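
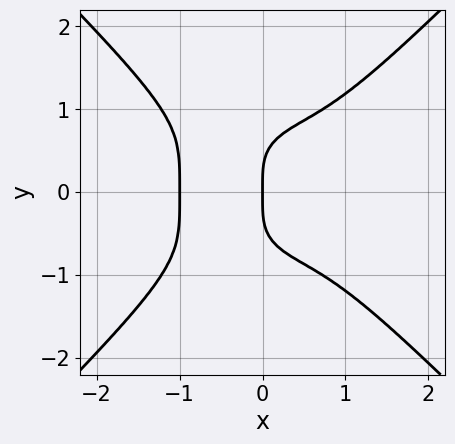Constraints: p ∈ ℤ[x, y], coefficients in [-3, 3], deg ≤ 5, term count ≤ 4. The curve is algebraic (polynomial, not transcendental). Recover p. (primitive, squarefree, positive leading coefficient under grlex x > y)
x^4 - y^4 + x

1. Degree: the shape is more complex than any degree-3 curve, so deg p = 4.
2. Symmetries: the y ↦ −y reflection is a symmetry, so y appears only in even powers.
3. Observable constraints: it crosses the y-axis at the gridline y = 0; among the integer gridlines, it crosses the x-axis at x ∈ {-1, 0}.
4. Fitting integer coefficients to these (and the overall shape) gives p.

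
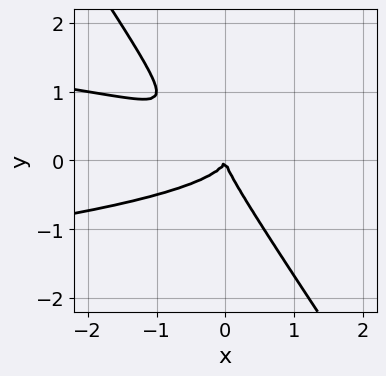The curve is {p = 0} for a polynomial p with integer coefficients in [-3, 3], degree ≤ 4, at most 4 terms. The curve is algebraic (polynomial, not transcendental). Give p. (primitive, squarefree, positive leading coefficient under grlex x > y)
3*x*y^2 + 2*y^3 + x^2

First, the degree is 3 — the shape is more complex than any degree-2 curve.
Then, checking where it meets the axes: it meets the x-axis at x = 0 (among the integer gridlines); it meets the y-axis at y = 0 (among the integer gridlines).
Finally, matching integer coefficients to the picture gives p.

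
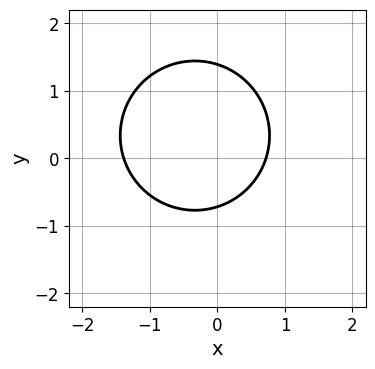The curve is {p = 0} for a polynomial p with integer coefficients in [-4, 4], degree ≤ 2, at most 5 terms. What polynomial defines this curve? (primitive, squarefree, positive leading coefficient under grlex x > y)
3*x^2 + 3*y^2 + 2*x - 2*y - 3

1. deg p = 2. A generic line meets the curve in up to 2 points.
2. Solving for integer coefficients yields p as stated.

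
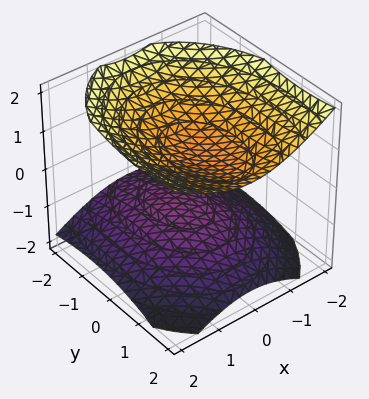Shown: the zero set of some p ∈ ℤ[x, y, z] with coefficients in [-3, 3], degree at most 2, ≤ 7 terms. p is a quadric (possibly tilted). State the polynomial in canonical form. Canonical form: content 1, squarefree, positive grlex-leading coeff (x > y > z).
The picture has 2 separate pieces. Treating them together as one polynomial.
Degree: the shape is more complex than any degree-1 surface, so deg p = 2.
Checking where it meets the axes: no x-intercept at any integer in the box; it misses every integer gridline on the y-axis.
Fitting integer coefficients to these (and the overall shape) gives p.

2*x^2 + y^2 - y*z - 3*z^2 + 2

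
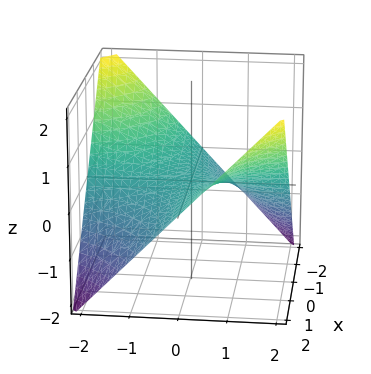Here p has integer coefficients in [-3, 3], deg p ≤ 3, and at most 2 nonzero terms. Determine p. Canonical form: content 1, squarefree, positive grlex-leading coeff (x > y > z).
x*y - 2*z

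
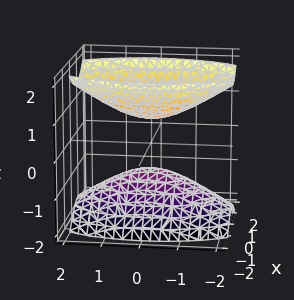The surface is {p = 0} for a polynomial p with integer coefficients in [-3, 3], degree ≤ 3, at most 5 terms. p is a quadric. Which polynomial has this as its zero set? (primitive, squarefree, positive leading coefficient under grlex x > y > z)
3*x^2 + y^2 - 2*z^2 + 1

(a) The picture has 2 separate pieces. Treating them together as one polynomial.
(b) deg p = 2. Two sheets facing apart; a quadric.
(c) Symmetries: the y ↦ −y reflection is a symmetry, so y appears only in even powers; mirror symmetry z ↦ −z ⇒ only even powers of z; mirror symmetry x ↦ −x ⇒ only even powers of x.
(d) Observable constraints: it misses every integer gridline on the x-axis; the surface avoids every integer y-axis point in the box.
(e) Matching integer coefficients to the picture gives p.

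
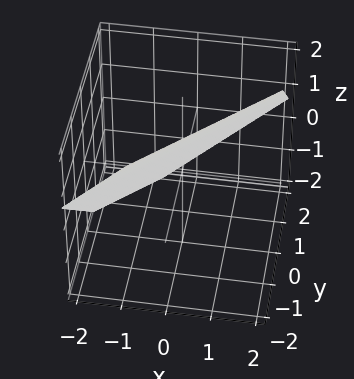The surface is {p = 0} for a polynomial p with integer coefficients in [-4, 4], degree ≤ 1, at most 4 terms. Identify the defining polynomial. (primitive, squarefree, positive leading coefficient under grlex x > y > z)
3*x - 3*y - 3*z + 2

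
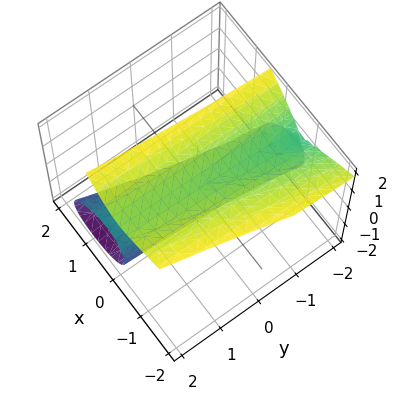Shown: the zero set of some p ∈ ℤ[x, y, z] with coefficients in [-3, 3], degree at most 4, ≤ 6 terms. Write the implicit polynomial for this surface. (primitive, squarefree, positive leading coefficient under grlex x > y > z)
First, there are 2 components. They look like related sheets of one shape, so recover p as a whole.
Then, degree: a generic line meets the surface in up to 3 points, so deg p = 3.
Then, from the axis intercepts and sections: it meets the z-axis at z = 0 (among the integer gridlines); one x-axis crossing is at x = 0; the visible y-axis segment lies entirely on the surface.
Finally, putting this together gives p.

z^3 - 3*x^2 + x*y - 2*x*z - 2*z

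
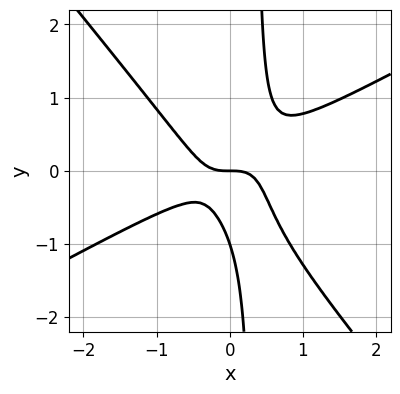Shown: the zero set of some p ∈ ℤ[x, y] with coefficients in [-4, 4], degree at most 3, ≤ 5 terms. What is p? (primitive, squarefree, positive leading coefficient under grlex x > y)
2*x^3 - 2*x^2*y - 3*x*y^2 + y^2 + y

1. The degree is 3 — the shape is more complex than any degree-2 curve.
2. Reading off the gridlines: among the integer gridlines, it crosses the y-axis at y ∈ {-1, 0}; it crosses the x-axis at the gridline x = 0.
3. Solving for integer coefficients yields p as stated.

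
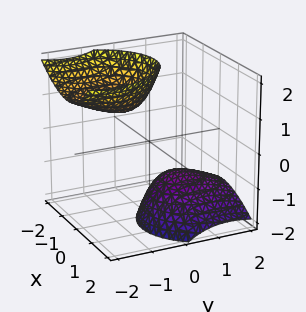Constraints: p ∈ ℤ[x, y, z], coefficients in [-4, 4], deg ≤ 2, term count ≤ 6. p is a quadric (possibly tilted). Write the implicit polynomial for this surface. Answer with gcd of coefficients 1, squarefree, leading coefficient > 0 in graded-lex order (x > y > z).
1. The picture has 2 separate pieces. Treating them together as one polynomial.
2. deg p = 2. A generic line meets the surface in up to 2 points.
3. Observable constraints: the surface avoids every integer x-axis point in the box; the surface avoids every integer y-axis point in the box.
4. Matching integer coefficients to the picture gives p.

3*x^2 + 2*x*z + 2*y^2 + 3*y*z - z^2 + 2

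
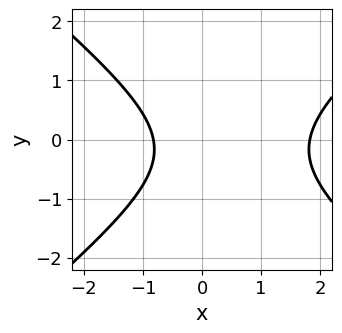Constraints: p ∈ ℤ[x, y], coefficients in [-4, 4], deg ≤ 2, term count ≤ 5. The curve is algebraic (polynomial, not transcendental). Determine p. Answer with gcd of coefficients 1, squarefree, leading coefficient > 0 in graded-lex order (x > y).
First, degree: a generic line meets the curve in up to 2 points, so deg p = 2.
Next, reading off the gridlines: the curve avoids every integer y-axis point in the box.
Finally, together with the visible shape, these determine p as stated.

2*x^2 - 3*y^2 - 2*x - y - 3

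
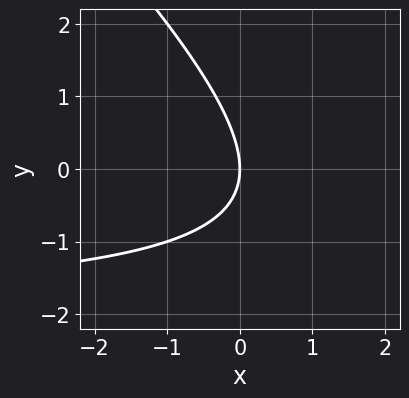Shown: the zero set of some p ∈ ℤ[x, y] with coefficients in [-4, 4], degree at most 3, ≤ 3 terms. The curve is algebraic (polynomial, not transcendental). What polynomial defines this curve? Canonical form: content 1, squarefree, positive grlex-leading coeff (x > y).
First, deg p = 2.
Then, from the visible intercepts: one y-axis crossing is at y = 0; it crosses the x-axis at the gridline x = 0.
Finally, putting this together gives p.

x*y + y^2 + 2*x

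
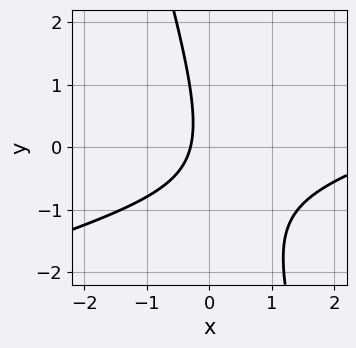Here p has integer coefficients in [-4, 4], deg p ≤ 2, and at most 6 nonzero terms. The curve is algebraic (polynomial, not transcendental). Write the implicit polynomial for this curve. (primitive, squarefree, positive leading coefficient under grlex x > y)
The degree is 2 — no degree-1 curve has this shape.
Checking where it meets the axes: it misses every integer gridline on the y-axis.
Matching integer coefficients to the picture gives p.

x^2 - 3*x*y - y^2 - 3*x - 1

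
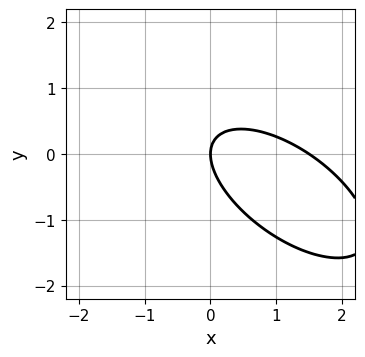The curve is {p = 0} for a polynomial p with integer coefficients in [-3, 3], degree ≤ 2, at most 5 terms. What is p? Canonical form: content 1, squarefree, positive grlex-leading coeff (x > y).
2*x^2 + 3*x*y + 3*y^2 - 3*x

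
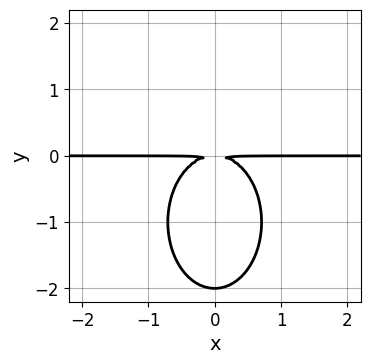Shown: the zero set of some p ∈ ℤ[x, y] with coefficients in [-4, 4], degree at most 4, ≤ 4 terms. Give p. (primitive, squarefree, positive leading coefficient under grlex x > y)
2*x^2*y + y^3 + 2*y^2

(a) Degree: no degree-2 curve has this shape, so deg p = 3.
(b) Symmetries: it's symmetric under x → −x, forcing even powers of x.
(c) Against the integer gridlines: it meets the y-axis at y = -2 (among the integer gridlines); every point of the x-axis in the box is on the curve.
(d) Putting this together gives p.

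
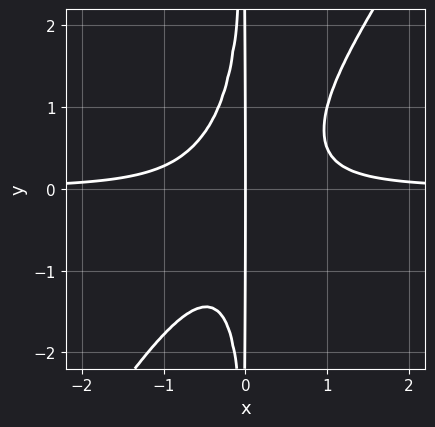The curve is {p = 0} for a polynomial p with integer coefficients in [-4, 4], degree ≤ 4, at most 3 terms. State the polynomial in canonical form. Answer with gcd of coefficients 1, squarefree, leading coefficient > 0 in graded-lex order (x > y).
(a) deg p = 4. The shape is more complex than any degree-3 curve.
(b) Observable constraints: every point of the y-axis in the box is on the curve; it meets the x-axis at x = 0 (among the integer gridlines).
(c) Together with the visible shape, these determine p as stated.

3*x^3*y - 2*x^2*y^2 - x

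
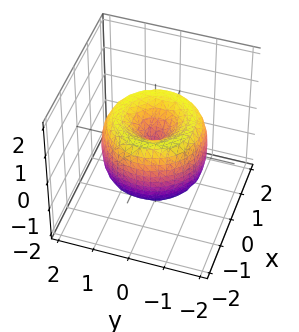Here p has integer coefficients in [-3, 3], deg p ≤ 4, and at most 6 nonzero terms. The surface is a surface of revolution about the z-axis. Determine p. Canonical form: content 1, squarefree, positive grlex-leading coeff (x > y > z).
1. deg p = 4. A generic line meets the surface in up to 4 points.
2. By symmetry, the surface is invariant under rotation about z: p = q(x² + y², z).
3. Reading off the gridlines: one y-axis crossing is at y = 0; it crosses the z-axis at the gridline z = 0.
4. The integer polynomial consistent with all of this is the stated p.

x^4 + 2*x^2*y^2 + y^4 - 2*x^2 - 2*y^2 + z^2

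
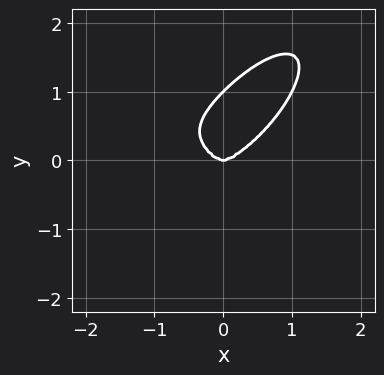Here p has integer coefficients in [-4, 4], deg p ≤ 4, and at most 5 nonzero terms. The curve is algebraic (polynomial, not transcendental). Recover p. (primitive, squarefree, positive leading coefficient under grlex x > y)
x^4 + x^2*y^2 - 2*x*y^3 + 2*y^4 - 2*y^3

deg p = 4. No degree-3 curve has this shape.
Reading off the gridlines: one x-axis crossing is at x = 0; among the integer gridlines, it crosses the y-axis at y ∈ {0, 1}.
Together with the visible shape, these determine p as stated.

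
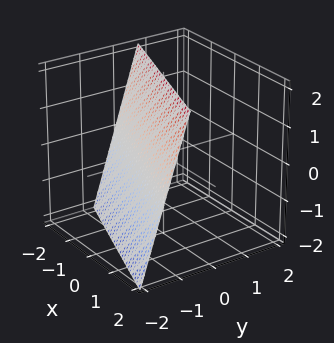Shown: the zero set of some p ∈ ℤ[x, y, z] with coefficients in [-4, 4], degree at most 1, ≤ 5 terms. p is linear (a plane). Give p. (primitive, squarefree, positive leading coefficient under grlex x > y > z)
x + 3*y - z + 2

Degree: the surface is flat (a plane), so deg p = 1.
Reading off the gridlines: one x-axis crossing is at x = -2; one z-axis crossing is at z = 2.
Matching integer coefficients to the picture gives p.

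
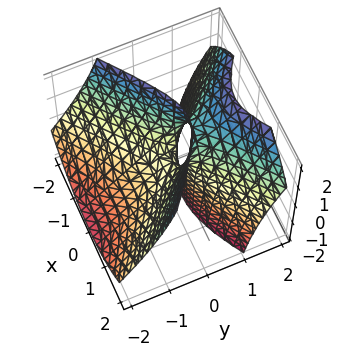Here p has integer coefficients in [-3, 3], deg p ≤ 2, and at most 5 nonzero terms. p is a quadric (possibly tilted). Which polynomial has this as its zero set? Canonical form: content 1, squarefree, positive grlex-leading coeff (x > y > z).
2*x^2 - 3*y^2 + 3*y*z - z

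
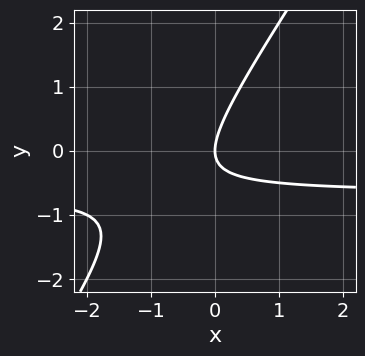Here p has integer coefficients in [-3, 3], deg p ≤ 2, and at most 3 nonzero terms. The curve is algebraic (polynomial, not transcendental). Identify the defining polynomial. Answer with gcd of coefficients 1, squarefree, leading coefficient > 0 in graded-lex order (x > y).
1. Degree: the shape is more complex than any degree-1 curve, so deg p = 2.
2. Observable constraints: one y-axis crossing is at y = 0; one x-axis crossing is at x = 0.
3. Fitting integer coefficients to these (and the overall shape) gives p.

3*x*y - 2*y^2 + 2*x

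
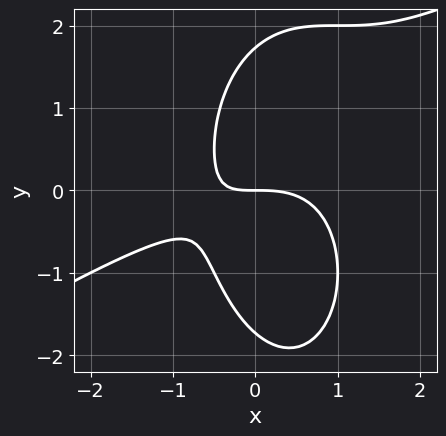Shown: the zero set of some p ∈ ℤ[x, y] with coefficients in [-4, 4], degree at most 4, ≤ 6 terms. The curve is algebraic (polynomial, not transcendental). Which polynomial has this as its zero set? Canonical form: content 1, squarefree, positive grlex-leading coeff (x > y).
2*x^3 - 3*x^2*y - y^3 + 3*x*y + 3*y

deg p = 3. No degree-2 curve has this shape.
From the visible intercepts: it crosses the y-axis at the gridline y = 0; it meets the x-axis at x = 0 (among the integer gridlines).
Solving for integer coefficients yields p as stated.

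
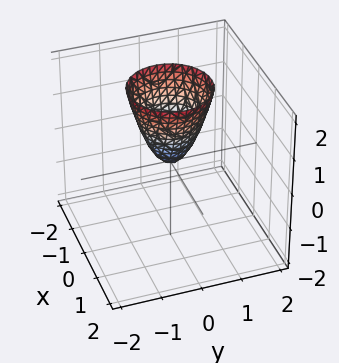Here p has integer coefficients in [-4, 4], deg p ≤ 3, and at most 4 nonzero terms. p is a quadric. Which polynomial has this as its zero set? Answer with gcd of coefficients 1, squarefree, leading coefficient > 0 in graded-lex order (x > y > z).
(a) The degree is 2 — a paraboloid; a quadric.
(b) By symmetry, the surface is invariant under rotation about z: p = q(x² + y², z).
(c) From the visible intercepts: it meets the z-axis at z = 0 (among the integer gridlines); one x-axis crossing is at x = 0.
(d) Solving for integer coefficients yields p as stated.

2*x^2 + 2*y^2 - z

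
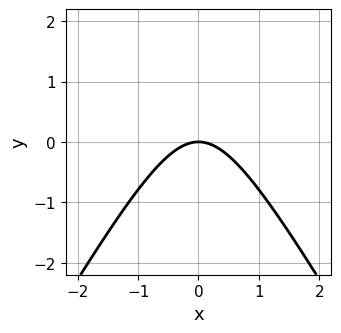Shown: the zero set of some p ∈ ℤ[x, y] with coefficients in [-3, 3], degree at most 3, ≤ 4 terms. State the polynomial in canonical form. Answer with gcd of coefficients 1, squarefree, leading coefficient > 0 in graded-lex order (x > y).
3*x^2 - y^2 + 3*y

1. Degree: no degree-1 curve has this shape, so deg p = 2.
2. Symmetries: mirror symmetry x ↦ −x ⇒ only even powers of x.
3. From the axis intercepts and sections: one x-axis crossing is at x = 0; it crosses the y-axis at the gridline y = 0.
4. Solving for integer coefficients yields p as stated.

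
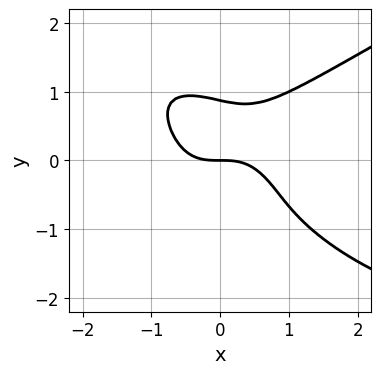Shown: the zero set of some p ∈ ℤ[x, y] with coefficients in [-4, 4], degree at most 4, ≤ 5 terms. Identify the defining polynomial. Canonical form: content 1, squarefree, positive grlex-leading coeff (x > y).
1. deg p = 4. The shape is more complex than any degree-3 curve.
2. Observable constraints: one y-axis crossing is at y = 0; one x-axis crossing is at x = 0.
3. Putting this together gives p.

x^3*y - 2*x*y^3 - 3*y^4 + 2*x^3 + 2*y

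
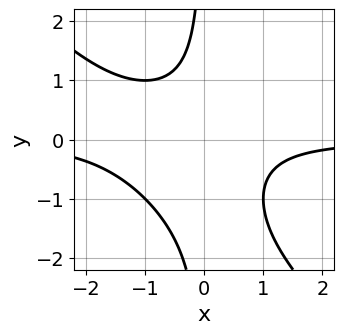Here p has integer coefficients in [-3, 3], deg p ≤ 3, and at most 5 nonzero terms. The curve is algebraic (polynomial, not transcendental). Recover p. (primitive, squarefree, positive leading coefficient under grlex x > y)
x^2*y + x*y^2 + x*y + 1

(a) deg p = 3. A generic line meets the curve in up to 3 points.
(b) Reading off the gridlines: it misses every integer gridline on the y-axis; it misses every integer gridline on the x-axis.
(c) The integer polynomial consistent with all of this is the stated p.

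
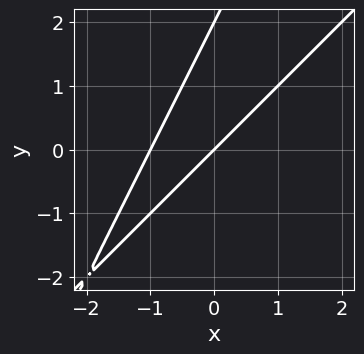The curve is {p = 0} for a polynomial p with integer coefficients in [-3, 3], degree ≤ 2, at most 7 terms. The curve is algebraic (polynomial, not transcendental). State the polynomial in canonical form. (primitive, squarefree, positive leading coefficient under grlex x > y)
First, degree: the shape is more complex than any degree-1 curve, so deg p = 2.
Then, reading off the gridlines: among the integer gridlines, it crosses the x-axis at x ∈ {-1, 0}; among the integer gridlines, it crosses the y-axis at y ∈ {0, 2}.
Finally, solving for integer coefficients yields p as stated.

2*x^2 - 3*x*y + y^2 + 2*x - 2*y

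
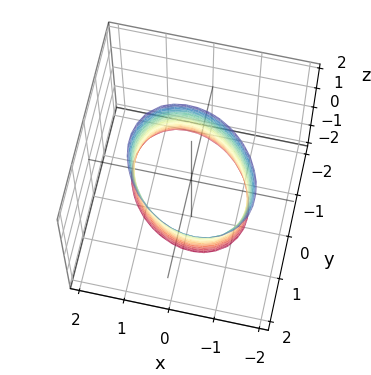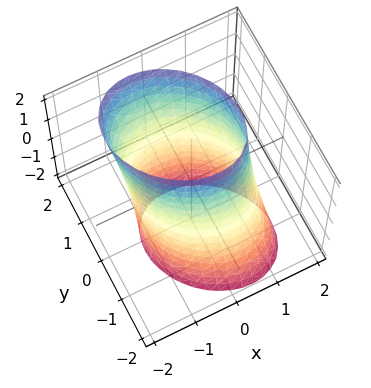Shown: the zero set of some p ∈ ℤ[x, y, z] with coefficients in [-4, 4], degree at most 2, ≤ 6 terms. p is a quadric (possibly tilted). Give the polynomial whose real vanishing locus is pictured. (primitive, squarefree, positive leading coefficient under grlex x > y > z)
First, deg p = 2. The shape is more complex than any degree-1 surface.
Then, reading off the gridlines: the surface avoids every integer z-axis point in the box.
Finally, assembling these constraints gives the stated polynomial.

2*x^2 + x*y + 2*y^2 - y*z - 3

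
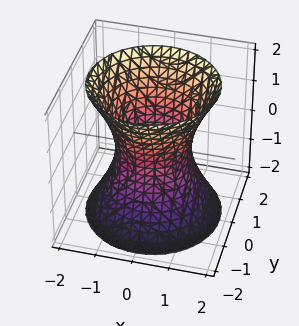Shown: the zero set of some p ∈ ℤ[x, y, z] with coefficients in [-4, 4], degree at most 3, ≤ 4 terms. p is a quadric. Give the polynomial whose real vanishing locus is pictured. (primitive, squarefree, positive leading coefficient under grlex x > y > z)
2*x^2 + 2*y^2 - z^2 - 2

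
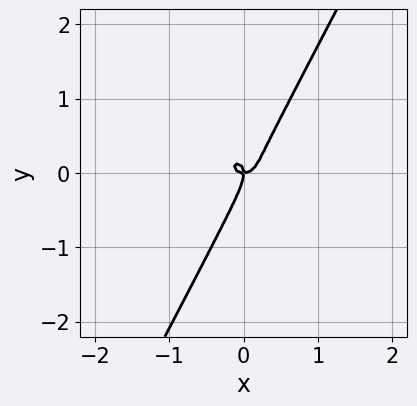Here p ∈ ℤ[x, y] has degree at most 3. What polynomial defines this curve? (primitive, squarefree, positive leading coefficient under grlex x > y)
The degree is 3 — a generic line meets the curve in up to 3 points.
Reading off the gridlines: it crosses the y-axis at the gridline y = 0; it meets the x-axis at x = 0 (among the integer gridlines).
Assembling these constraints gives the stated polynomial.

3*x^3 + 3*x*y^2 - 2*y^3 - x*y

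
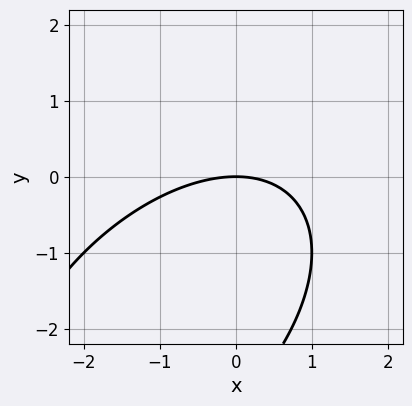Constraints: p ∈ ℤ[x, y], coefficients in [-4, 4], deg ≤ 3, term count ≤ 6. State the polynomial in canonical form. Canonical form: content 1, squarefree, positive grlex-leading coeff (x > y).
x^2 - x*y + y^2 + 3*y

deg p = 2. No degree-1 curve has this shape.
Against the integer gridlines: one y-axis crossing is at y = 0; it crosses the x-axis at the gridline x = 0.
The integer polynomial consistent with all of this is the stated p.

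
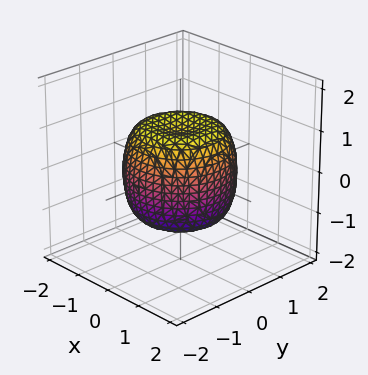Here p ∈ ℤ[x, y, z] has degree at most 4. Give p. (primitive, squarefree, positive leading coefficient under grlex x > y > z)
x^4 + 2*x^2*y^2 + y^4 - x^2 - y^2 + z^2 - 1

The degree is 4 — the shape is more complex than any degree-3 surface.
Symmetry: the z-axis is an axis of rotation, so x and y enter only as x² + y².
Reading off the gridlines: the z-axis gridline crossings are at z ∈ {-1, 1}; a circular section at z = 0 has radius between 1 and 2.
These observations pin down the coefficients.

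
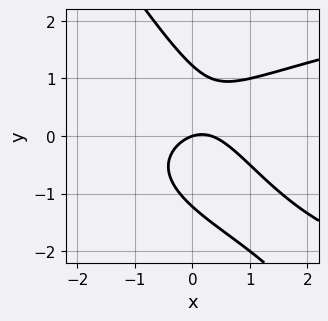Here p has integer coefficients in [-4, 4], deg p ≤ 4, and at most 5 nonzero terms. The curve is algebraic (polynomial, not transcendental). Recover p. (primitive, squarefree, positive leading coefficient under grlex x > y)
3*x*y^2 + 2*y^3 - 3*x^2 + x - 3*y

The degree is 3 — the shape is more complex than any degree-2 curve.
Reading off the gridlines: it meets the x-axis at x = 0 (among the integer gridlines); it meets the y-axis at y = 0 (among the integer gridlines).
Solving for integer coefficients yields p as stated.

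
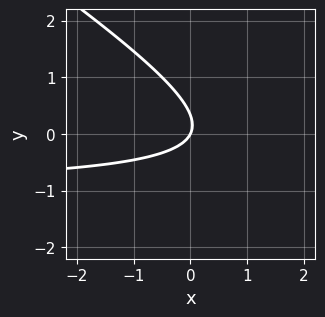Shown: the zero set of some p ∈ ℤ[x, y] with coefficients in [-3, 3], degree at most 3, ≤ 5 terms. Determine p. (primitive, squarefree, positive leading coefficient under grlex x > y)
2*x*y + 3*y^2 + 2*x - y

1. Degree: a generic line meets the curve in up to 2 points, so deg p = 2.
2. Checking where it meets the axes: it crosses the y-axis at the gridline y = 0; it crosses the x-axis at the gridline x = 0.
3. These observations pin down the coefficients.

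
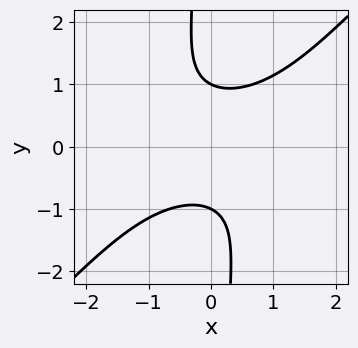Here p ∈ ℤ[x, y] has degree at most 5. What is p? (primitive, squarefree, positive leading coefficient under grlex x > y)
(a) The degree is 4 — a generic line meets the curve in up to 4 points.
(b) Observable constraints: the curve avoids every integer x-axis point in the box; the y-axis gridline crossings are at y ∈ {-1, 1}.
(c) Assembling these constraints gives the stated polynomial.

2*x^2*y^2 - 2*x*y^3 + x^2 - 2*y^2 + 2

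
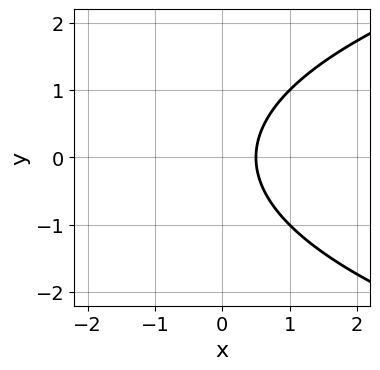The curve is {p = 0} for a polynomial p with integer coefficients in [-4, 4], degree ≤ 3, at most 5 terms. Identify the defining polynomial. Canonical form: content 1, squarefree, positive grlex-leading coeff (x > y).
y^2 - 2*x + 1

1. deg p = 2.
2. Symmetries: it's symmetric under y → −y, forcing even powers of y.
3. Reading off the gridlines: the curve avoids every integer y-axis point in the box.
4. Putting this together gives p.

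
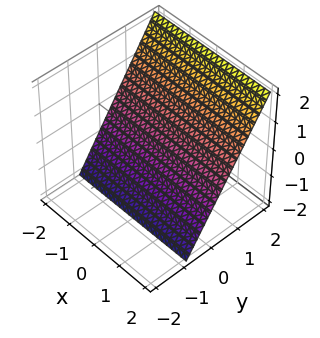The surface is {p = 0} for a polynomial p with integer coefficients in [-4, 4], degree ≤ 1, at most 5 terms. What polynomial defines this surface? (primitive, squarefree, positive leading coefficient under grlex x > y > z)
3*y - 2*z - 2

(a) The degree is 1 — the surface is flat (a plane).
(b) Checking where it meets the axes: it crosses the z-axis at the gridline z = -1; the surface avoids every integer x-axis point in the box.
(c) Together with the visible shape, these determine p as stated.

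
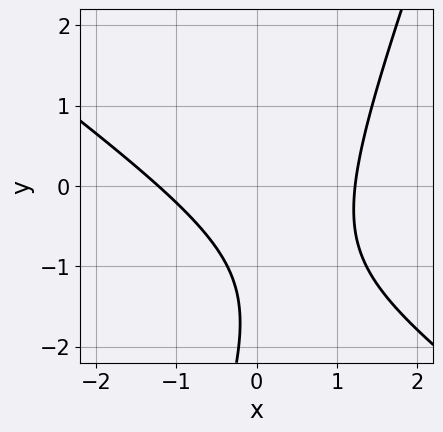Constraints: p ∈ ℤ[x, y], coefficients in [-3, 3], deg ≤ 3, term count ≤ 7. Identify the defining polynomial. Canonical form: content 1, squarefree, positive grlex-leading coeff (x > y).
2*x^2 + 2*x*y - y^2 - 3*y - 3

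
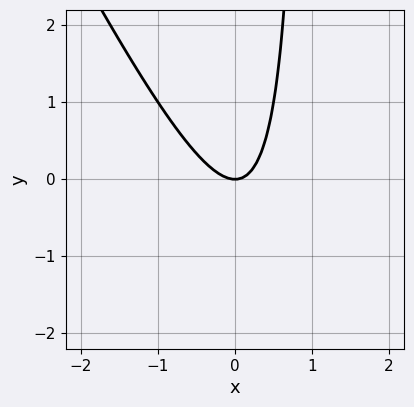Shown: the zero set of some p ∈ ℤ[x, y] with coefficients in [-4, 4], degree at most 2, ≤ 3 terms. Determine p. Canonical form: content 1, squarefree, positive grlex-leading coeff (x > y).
(a) deg p = 2.
(b) Against the integer gridlines: it crosses the x-axis at the gridline x = 0; one y-axis crossing is at y = 0.
(c) Putting this together gives p.

2*x^2 + x*y - y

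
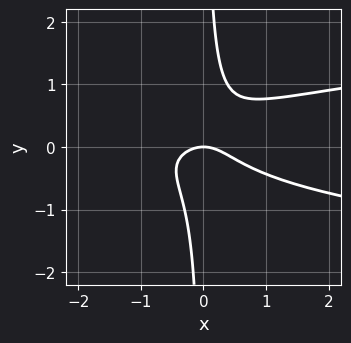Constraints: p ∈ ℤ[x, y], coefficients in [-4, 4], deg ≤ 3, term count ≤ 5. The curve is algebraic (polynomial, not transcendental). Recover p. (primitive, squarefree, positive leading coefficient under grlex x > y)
1. deg p = 3.
2. Observable constraints: one y-axis crossing is at y = 0; it meets the x-axis at x = 0 (among the integer gridlines).
3. Matching integer coefficients to the picture gives p.

3*x*y^2 - x^2 - y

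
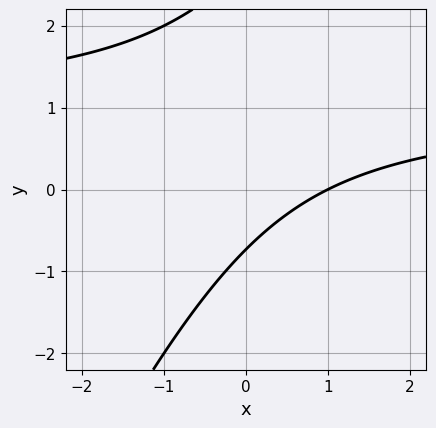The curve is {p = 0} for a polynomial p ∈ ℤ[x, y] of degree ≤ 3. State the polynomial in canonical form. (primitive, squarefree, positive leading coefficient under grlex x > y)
2*x*y - y^2 - 2*x + 2*y + 2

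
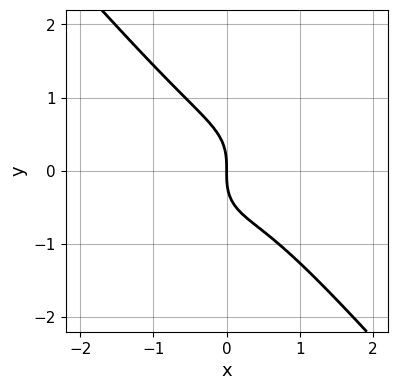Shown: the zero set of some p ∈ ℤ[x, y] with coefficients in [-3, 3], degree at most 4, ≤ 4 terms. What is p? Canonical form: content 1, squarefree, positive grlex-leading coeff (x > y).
3*x^3 + 2*y^3 - x^2 + 2*x

1. deg p = 3.
2. From the visible intercepts: it crosses the y-axis at the gridline y = 0; it crosses the x-axis at the gridline x = 0.
3. Together with the visible shape, these determine p as stated.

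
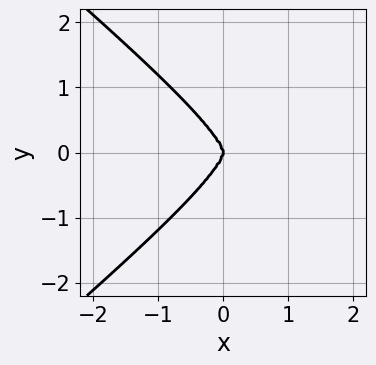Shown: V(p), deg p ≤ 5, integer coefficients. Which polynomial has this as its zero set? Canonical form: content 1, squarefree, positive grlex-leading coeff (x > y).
x^4 - 2*y^4 - 3*x^3

(a) deg p = 4. No degree-3 curve has this shape.
(b) Symmetries: it's symmetric under y → −y, forcing even powers of y.
(c) Against the integer gridlines: it crosses the y-axis at the gridline y = 0; one x-axis crossing is at x = 0.
(d) Assembling these constraints gives the stated polynomial.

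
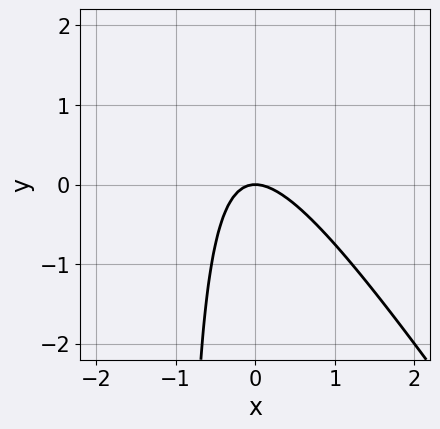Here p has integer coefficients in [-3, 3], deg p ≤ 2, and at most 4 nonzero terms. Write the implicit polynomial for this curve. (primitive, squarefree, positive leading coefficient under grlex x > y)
(a) The degree is 2 — the shape is more complex than any degree-1 curve.
(b) Reading off the gridlines: it crosses the x-axis at the gridline x = 0; it meets the y-axis at y = 0 (among the integer gridlines).
(c) Solving for integer coefficients yields p as stated.

3*x^2 + 2*x*y + 2*y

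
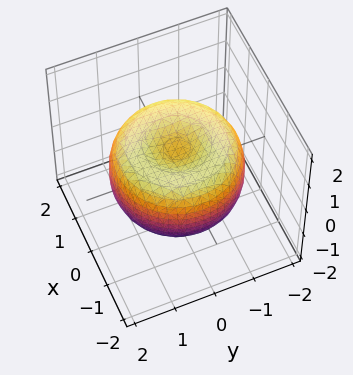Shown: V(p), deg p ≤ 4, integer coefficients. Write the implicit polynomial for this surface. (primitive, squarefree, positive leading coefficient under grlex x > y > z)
x^4 + 2*x^2*y^2 + y^4 - 2*x^2 - 2*y^2 + 2*z^2 - 1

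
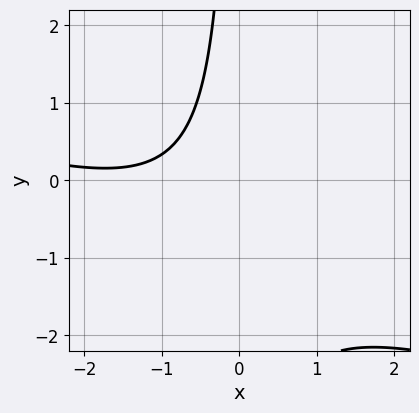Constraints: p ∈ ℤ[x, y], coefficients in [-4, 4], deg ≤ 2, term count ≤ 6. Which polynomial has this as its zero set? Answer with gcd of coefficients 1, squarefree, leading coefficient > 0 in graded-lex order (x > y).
(a) deg p = 2. No degree-1 curve has this shape.
(b) Observable constraints: the curve avoids every integer y-axis point in the box; it misses every integer gridline on the x-axis.
(c) Putting this together gives p.

x^2 + 3*x*y + 3*x + 3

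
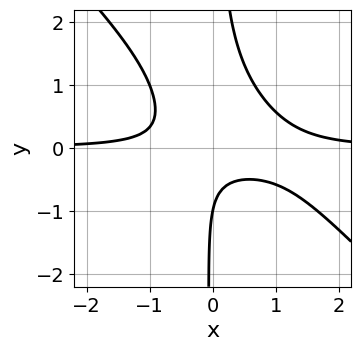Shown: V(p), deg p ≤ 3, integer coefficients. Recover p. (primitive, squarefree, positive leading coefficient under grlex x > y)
(a) deg p = 3.
(b) Against the integer gridlines: the curve avoids every integer x-axis point in the box; it meets the y-axis at y = -1 (among the integer gridlines).
(c) Putting this together gives p.

3*x^2*y + 3*x*y^2 - 2*x*y - y - 1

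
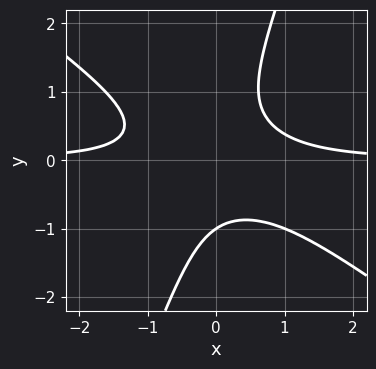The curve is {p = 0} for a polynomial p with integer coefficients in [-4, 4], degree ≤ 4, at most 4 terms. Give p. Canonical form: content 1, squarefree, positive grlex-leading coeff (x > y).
2*x^2*y + 2*x*y^2 - y^3 - 1

1. deg p = 3.
2. Reading off the gridlines: the curve avoids every integer x-axis point in the box; it meets the y-axis at y = -1 (among the integer gridlines).
3. Putting this together gives p.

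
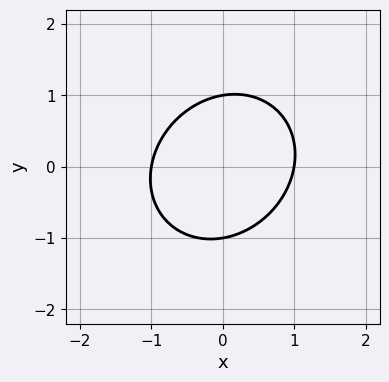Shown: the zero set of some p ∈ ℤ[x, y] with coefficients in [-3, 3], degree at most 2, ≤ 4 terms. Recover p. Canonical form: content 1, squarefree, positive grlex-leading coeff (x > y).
3*x^2 - x*y + 3*y^2 - 3

First, degree: no degree-1 curve has this shape, so deg p = 2.
Next, from the visible intercepts: the y-axis gridline crossings are at y ∈ {-1, 1}; among the integer gridlines, it crosses the x-axis at x ∈ {-1, 1}.
Finally, these observations pin down the coefficients.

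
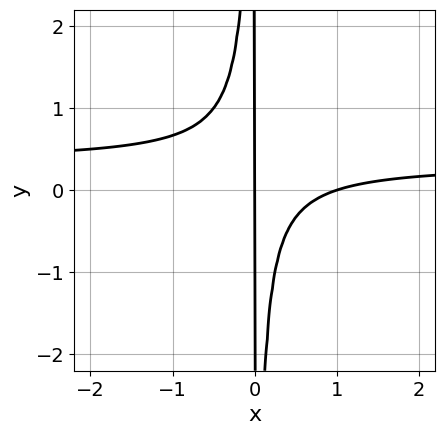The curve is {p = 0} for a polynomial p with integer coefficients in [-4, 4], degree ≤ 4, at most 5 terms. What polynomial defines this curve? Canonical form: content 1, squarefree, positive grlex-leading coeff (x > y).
3*x^2*y - x^2 + x

(a) Degree: a generic line meets the curve in up to 3 points, so deg p = 3.
(b) Against the integer gridlines: among the integer gridlines, it crosses the x-axis at x ∈ {0, 1}; the visible y-axis segment lies entirely on the curve.
(c) Matching integer coefficients to the picture gives p.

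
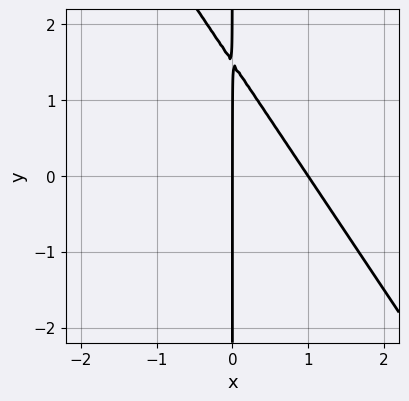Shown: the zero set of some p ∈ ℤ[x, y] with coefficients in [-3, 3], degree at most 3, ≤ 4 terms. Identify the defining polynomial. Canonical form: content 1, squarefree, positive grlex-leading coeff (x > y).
3*x^2 + 2*x*y - 3*x

(a) The degree is 2 — no degree-1 curve has this shape.
(b) Observable constraints: among the integer gridlines, it crosses the x-axis at x ∈ {0, 1}; the visible y-axis segment lies entirely on the curve.
(c) Putting this together gives p.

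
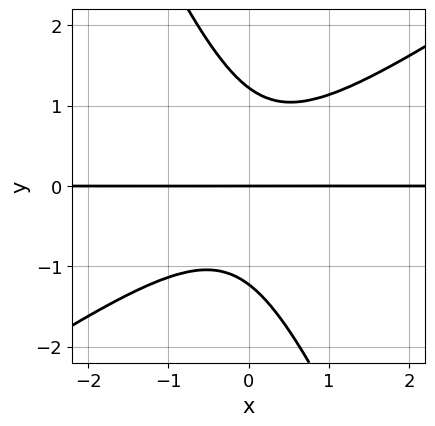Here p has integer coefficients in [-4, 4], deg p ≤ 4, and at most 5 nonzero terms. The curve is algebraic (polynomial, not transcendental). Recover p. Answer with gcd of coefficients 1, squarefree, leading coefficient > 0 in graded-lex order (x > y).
3*x^2*y - 3*x*y^2 - 2*y^3 + 3*y

First, degree: the shape is more complex than any degree-2 curve, so deg p = 3.
Next, against the integer gridlines: one y-axis crossing is at y = 0; the visible x-axis segment lies entirely on the curve.
Finally, fitting integer coefficients to these (and the overall shape) gives p.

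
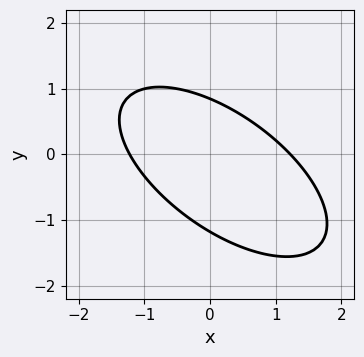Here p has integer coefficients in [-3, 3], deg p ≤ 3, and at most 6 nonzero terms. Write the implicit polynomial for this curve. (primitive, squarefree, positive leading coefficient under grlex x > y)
First, degree: the shape is more complex than any degree-1 curve, so deg p = 2.
Finally, the integer polynomial consistent with all of this is the stated p.

2*x^2 + 3*x*y + 3*y^2 + y - 3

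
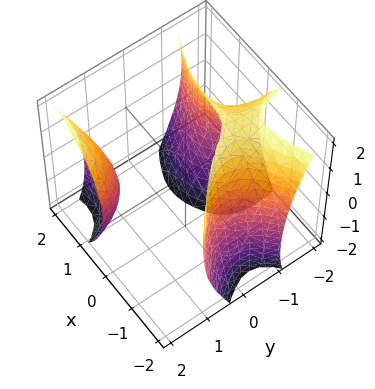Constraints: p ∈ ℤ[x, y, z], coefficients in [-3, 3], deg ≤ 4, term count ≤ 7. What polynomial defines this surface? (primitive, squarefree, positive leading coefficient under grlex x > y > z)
First, there are 2 components. They look like related sheets of one shape, so recover p as a whole.
Next, degree: no degree-2 surface has this shape, so deg p = 3.
Next, from the axis intercepts and sections: it misses every integer gridline on the z-axis; it misses every integer gridline on the y-axis.
Finally, fitting integer coefficients to these (and the overall shape) gives p.

x^3 - 3*x*y^2 + y*z^2 + x*z + 3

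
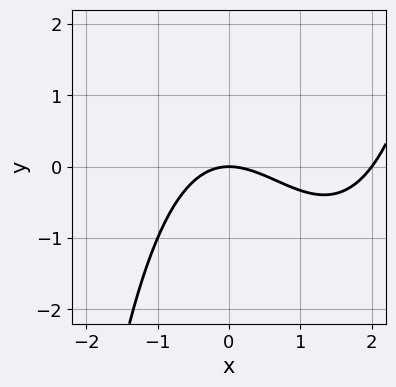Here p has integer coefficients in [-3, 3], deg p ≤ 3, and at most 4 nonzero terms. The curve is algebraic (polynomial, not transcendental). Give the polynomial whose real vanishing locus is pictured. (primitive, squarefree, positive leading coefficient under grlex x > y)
The degree is 3 — a generic line meets the curve in up to 3 points.
Observable constraints: the x-axis gridline crossings are at x ∈ {0, 2}; one y-axis crossing is at y = 0.
Solving for integer coefficients yields p as stated.

x^3 - 2*x^2 - 3*y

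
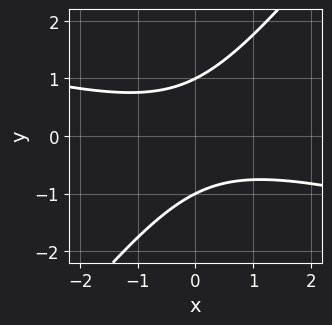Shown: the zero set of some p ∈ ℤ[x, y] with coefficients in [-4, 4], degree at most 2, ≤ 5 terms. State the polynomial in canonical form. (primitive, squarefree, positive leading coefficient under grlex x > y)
1. Degree: a generic line meets the curve in up to 2 points, so deg p = 2.
2. From the axis intercepts and sections: it misses every integer gridline on the x-axis; among the integer gridlines, it crosses the y-axis at y ∈ {-1, 1}.
3. The integer polynomial consistent with all of this is the stated p.

x^2 + 3*x*y - 3*y^2 + 3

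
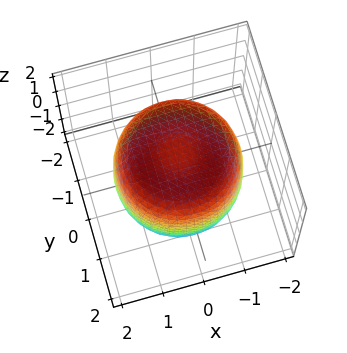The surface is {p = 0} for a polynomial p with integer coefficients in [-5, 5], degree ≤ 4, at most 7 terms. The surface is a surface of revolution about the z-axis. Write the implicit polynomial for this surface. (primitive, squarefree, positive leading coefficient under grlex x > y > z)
Degree: the shape is more complex than any degree-3 surface, so deg p = 4.
Symmetries: rotational symmetry about the z-axis ⇒ p depends on x, y only through x² + y².
From the visible intercepts: a circular section at z = -1 has radius between 1 and 2.
These observations pin down the coefficients.

2*x^4 + 4*x^2*y^2 + 2*y^4 - 3*x^2 - 3*y^2 + 2*z^2 - 3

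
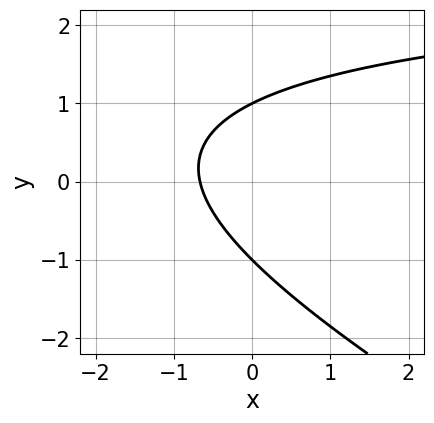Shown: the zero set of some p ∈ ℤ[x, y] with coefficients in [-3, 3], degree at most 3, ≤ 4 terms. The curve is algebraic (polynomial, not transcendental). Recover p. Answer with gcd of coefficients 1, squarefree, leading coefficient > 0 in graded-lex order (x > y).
(a) Degree: no degree-1 curve has this shape, so deg p = 2.
(b) From the visible intercepts: the y-axis gridline crossings are at y ∈ {-1, 1}.
(c) Solving for integer coefficients yields p as stated.

x*y + 2*y^2 - 3*x - 2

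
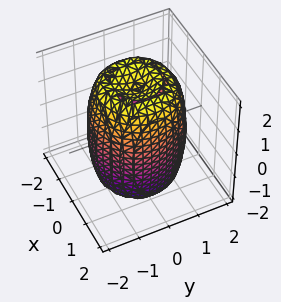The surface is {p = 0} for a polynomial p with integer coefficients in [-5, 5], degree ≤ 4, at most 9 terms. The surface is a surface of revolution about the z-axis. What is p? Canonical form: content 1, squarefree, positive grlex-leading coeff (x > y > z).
First, the degree is 4 — no degree-3 surface has this shape.
Next, symmetries: rotational symmetry about the z-axis ⇒ p depends on x, y only through x² + y².
Then, checking where it meets the axes: a circular section at z = -2 has radius between 0 and 1.
Finally, matching integer coefficients to the picture gives p.

2*x^4 + 4*x^2*y^2 + 2*y^4 - 3*x^2 - 3*y^2 + z^2 - 3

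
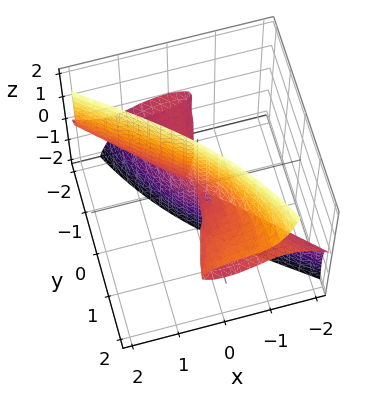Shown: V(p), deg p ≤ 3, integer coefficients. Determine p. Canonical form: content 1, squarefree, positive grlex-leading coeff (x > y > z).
x^3 + x^2*y + 3*x*z^2 - y^2*z + 3*y*z^2

Degree: no degree-2 surface has this shape, so deg p = 3.
From the visible intercepts: the visible z-axis segment lies entirely on the surface; one x-axis crossing is at x = 0; the visible y-axis segment lies entirely on the surface.
Fitting integer coefficients to these (and the overall shape) gives p.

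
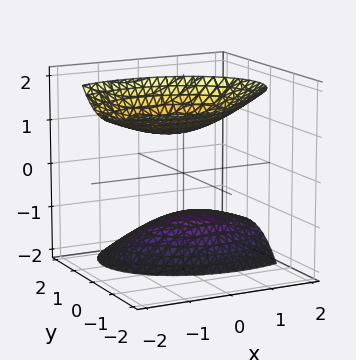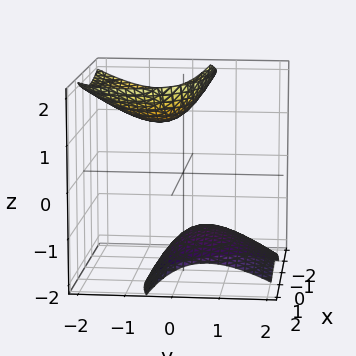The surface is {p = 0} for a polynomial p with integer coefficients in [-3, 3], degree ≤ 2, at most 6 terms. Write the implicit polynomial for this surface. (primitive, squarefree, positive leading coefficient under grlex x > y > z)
First, there are 2 components. They look like related sheets of one shape, so recover p as a whole.
Next, degree: no degree-1 surface has this shape, so deg p = 2.
Then, reading off the gridlines: the surface avoids every integer y-axis point in the box; the surface avoids every integer x-axis point in the box.
Finally, fitting integer coefficients to these (and the overall shape) gives p.

x^2 + x*z + 2*y^2 + 2*y*z - z^2 + 2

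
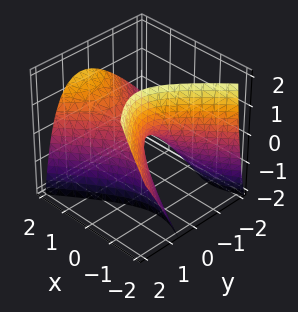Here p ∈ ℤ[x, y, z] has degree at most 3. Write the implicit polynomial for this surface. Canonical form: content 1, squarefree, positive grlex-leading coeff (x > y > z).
deg p = 2.
From the visible intercepts: it meets the x-axis at x = 0 (among the integer gridlines); one y-axis crossing is at y = 0.
Together with the visible shape, these determine p as stated.

2*x^2 - 2*x*z - 3*y^2 + 2*y*z - 2*z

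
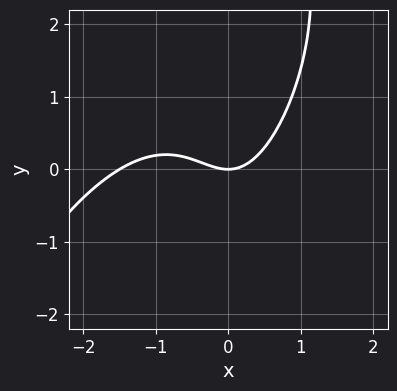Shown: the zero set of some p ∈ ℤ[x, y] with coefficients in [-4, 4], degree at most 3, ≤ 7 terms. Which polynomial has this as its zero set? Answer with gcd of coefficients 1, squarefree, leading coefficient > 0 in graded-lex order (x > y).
2*x^3 - 2*x^2*y + x*y^2 + 3*x^2 - 3*y

Degree: no degree-2 curve has this shape, so deg p = 3.
From the visible intercepts: it crosses the x-axis at the gridline x = 0; it meets the y-axis at y = 0 (among the integer gridlines).
Matching integer coefficients to the picture gives p.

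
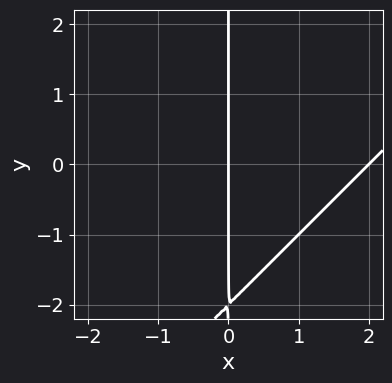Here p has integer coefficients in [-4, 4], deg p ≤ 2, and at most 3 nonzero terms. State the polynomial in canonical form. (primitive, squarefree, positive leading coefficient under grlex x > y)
First, the degree is 2 — the shape is more complex than any degree-1 curve.
Then, checking where it meets the axes: every point of the y-axis in the box is on the curve; the x-axis gridline crossings are at x ∈ {0, 2}.
Finally, these observations pin down the coefficients.

x^2 - x*y - 2*x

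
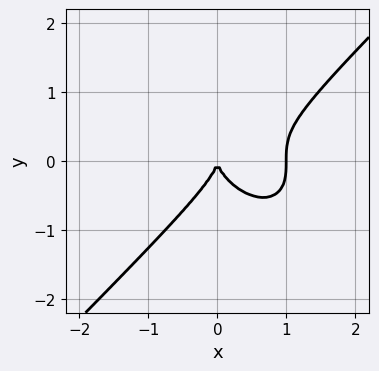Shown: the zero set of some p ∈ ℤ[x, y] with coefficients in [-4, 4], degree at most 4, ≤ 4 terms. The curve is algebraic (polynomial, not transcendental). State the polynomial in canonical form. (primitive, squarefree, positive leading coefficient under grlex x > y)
1. The degree is 3 — a generic line meets the curve in up to 3 points.
2. From the axis intercepts and sections: among the integer gridlines, it crosses the x-axis at x ∈ {0, 1}; it meets the y-axis at y = 0 (among the integer gridlines).
3. Together with the visible shape, these determine p as stated.

x^3 - y^3 - x^2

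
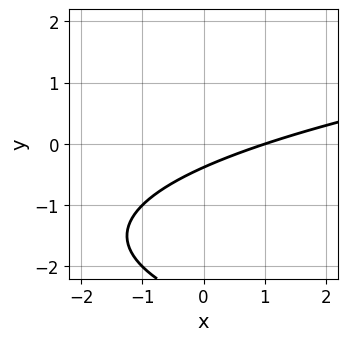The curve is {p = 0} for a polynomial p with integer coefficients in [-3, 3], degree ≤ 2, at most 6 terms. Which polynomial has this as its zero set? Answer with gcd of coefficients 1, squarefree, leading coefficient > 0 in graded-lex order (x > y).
y^2 - x + 3*y + 1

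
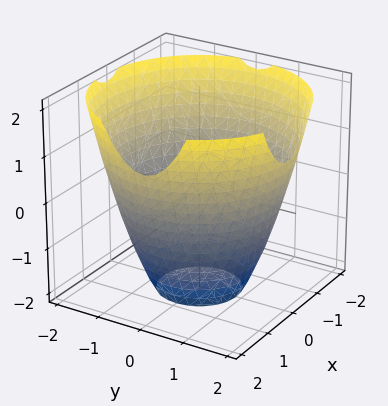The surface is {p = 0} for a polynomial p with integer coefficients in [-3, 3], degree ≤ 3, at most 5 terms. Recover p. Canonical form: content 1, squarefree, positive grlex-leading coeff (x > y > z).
x^2 + y^2 - z - 3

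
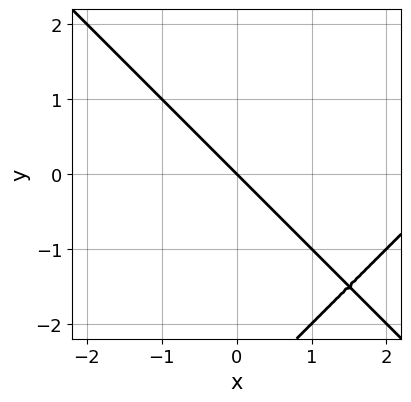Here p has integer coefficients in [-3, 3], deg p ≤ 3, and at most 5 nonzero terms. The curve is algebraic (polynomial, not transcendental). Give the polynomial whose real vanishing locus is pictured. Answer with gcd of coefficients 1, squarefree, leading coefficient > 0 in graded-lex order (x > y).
(a) deg p = 2. A generic line meets the curve in up to 2 points.
(b) Checking where it meets the axes: it crosses the y-axis at the gridline y = 0; one x-axis crossing is at x = 0.
(c) Matching integer coefficients to the picture gives p.

x^2 - y^2 - 3*x - 3*y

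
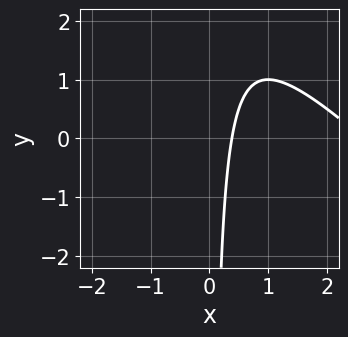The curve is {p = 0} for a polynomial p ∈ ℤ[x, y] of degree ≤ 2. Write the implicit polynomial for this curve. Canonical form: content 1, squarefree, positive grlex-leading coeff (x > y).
x^2 + x*y - 3*x + 1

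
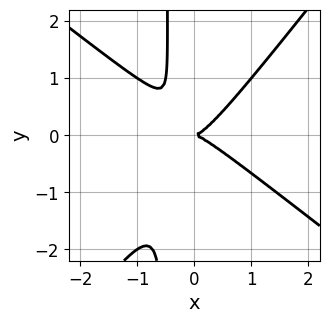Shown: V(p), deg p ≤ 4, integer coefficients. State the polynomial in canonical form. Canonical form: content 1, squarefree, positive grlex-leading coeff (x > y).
2*x^3 + x^2*y - 2*x*y^2 - y^2

(a) Degree: no degree-2 curve has this shape, so deg p = 3.
(b) From the axis intercepts and sections: it meets the x-axis at x = 0 (among the integer gridlines); it crosses the y-axis at the gridline y = 0.
(c) Fitting integer coefficients to these (and the overall shape) gives p.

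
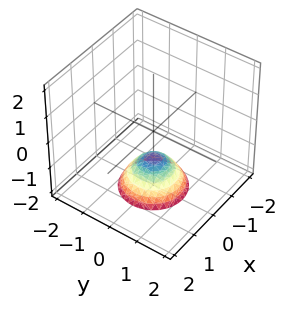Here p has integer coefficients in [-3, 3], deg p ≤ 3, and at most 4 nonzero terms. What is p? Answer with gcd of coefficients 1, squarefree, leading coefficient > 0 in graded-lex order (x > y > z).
x^2 + y^2 + z + 1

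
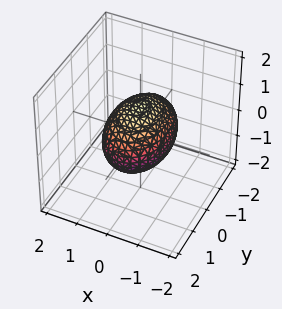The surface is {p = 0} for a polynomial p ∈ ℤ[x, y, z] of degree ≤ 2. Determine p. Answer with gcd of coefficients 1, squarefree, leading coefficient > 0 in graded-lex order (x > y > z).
1. The degree is 2 — a closed, bounded, convex surface; a quadric.
2. Symmetries: the z ↦ −z reflection is a symmetry, so z appears only in even powers; it's symmetric under y → −y, forcing even powers of y; it's symmetric under x → −x, forcing even powers of x.
3. From the axis intercepts and sections: the z-axis gridline crossings are at z ∈ {-1, 1}; among the integer gridlines, it crosses the x-axis at x ∈ {-1, 1}.
4. Assembling these constraints gives the stated polynomial.

2*x^2 + y^2 + 2*z^2 - 2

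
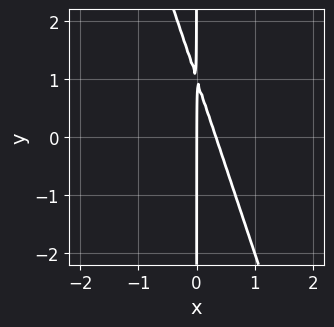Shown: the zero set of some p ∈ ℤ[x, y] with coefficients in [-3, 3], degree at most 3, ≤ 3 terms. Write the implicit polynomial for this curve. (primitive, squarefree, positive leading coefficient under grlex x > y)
3*x^2 + x*y - x

(a) deg p = 2. A generic line meets the curve in up to 2 points.
(b) From the axis intercepts and sections: it crosses the x-axis at the gridline x = 0; the visible y-axis segment lies entirely on the curve.
(c) These observations pin down the coefficients.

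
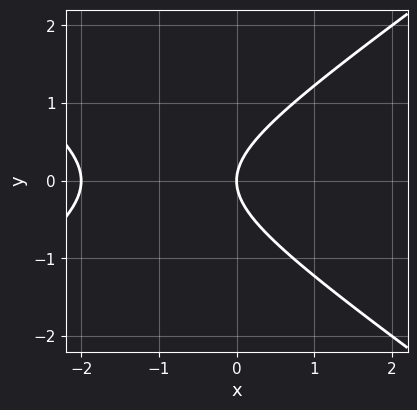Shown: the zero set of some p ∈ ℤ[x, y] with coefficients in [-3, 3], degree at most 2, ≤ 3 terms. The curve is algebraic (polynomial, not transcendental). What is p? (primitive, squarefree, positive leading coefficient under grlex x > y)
x^2 - 2*y^2 + 2*x

First, degree: a generic line meets the curve in up to 2 points, so deg p = 2.
Then, symmetries: it's symmetric under y → −y, forcing even powers of y.
Then, checking where it meets the axes: it meets the y-axis at y = 0 (among the integer gridlines); the x-axis gridline crossings are at x ∈ {-2, 0}.
Finally, fitting integer coefficients to these (and the overall shape) gives p.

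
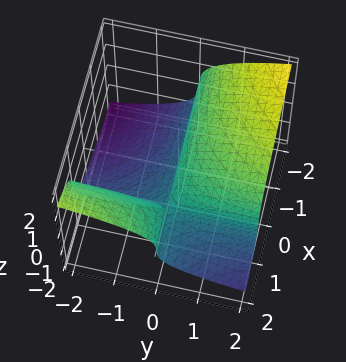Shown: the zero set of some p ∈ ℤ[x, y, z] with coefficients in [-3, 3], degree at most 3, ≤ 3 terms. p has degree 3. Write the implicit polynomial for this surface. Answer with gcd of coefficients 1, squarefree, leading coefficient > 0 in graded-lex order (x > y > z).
z^3 + x*y - y

First, degree: the shape is more complex than any degree-2 surface, so deg p = 3.
Then, checking where it meets the axes: every point of the x-axis in the box is on the surface; it crosses the z-axis at the gridline z = 0; it crosses the y-axis at the gridline y = 0.
Finally, putting this together gives p.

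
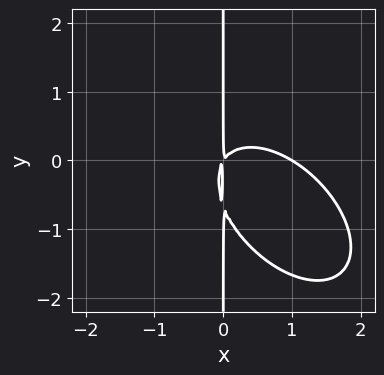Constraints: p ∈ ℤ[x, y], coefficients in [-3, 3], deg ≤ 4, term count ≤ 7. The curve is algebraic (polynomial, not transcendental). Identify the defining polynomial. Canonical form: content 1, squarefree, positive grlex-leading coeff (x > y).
3*x^3 + 3*x^2*y + 3*x*y^2 - 3*x^2 + 2*x*y

deg p = 3. The shape is more complex than any degree-2 curve.
From the visible intercepts: the visible y-axis segment lies entirely on the curve; one x-axis crossing is at x = 1.
These observations pin down the coefficients.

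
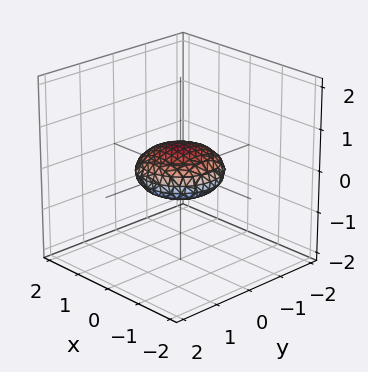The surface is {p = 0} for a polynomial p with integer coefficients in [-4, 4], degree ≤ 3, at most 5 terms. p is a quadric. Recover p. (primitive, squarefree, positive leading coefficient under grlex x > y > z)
x^2 + y^2 + 3*z^2 - 1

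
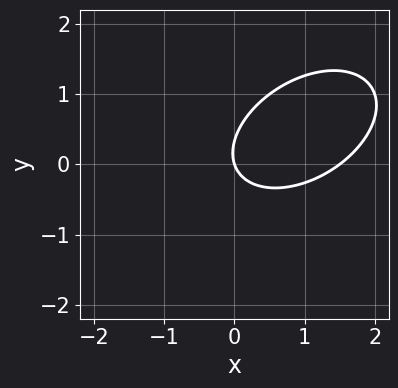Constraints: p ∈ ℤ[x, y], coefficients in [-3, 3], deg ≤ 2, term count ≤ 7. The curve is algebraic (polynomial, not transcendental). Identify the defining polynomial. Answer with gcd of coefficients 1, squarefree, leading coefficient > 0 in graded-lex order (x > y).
deg p = 2. No degree-1 curve has this shape.
From the axis intercepts and sections: it meets the x-axis at x = 0 (among the integer gridlines); it meets the y-axis at y = 0 (among the integer gridlines).
Together with the visible shape, these determine p as stated.

2*x^2 - 2*x*y + 3*y^2 - 3*x - y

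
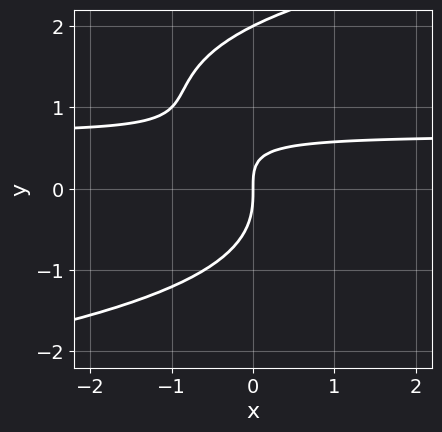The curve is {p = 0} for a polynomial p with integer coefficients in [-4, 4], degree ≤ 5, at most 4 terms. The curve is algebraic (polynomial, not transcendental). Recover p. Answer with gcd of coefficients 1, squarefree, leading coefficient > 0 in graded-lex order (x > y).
y^4 - 2*y^3 - 3*x*y + 2*x

First, deg p = 4. No degree-3 curve has this shape.
Then, from the visible intercepts: one x-axis crossing is at x = 0; among the integer gridlines, it crosses the y-axis at y ∈ {0, 2}.
Finally, putting this together gives p.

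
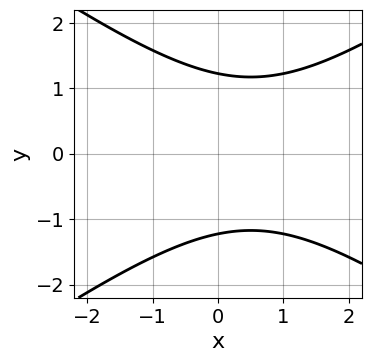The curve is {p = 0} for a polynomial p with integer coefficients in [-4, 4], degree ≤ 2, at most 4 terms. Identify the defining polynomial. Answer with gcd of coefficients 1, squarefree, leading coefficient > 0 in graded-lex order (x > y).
x^2 - 2*y^2 - x + 3

First, degree: the shape is more complex than any degree-1 curve, so deg p = 2.
Next, symmetries: the y ↦ −y reflection is a symmetry, so y appears only in even powers.
Then, reading off the gridlines: no x-intercept at any integer in the box.
Finally, fitting integer coefficients to these (and the overall shape) gives p.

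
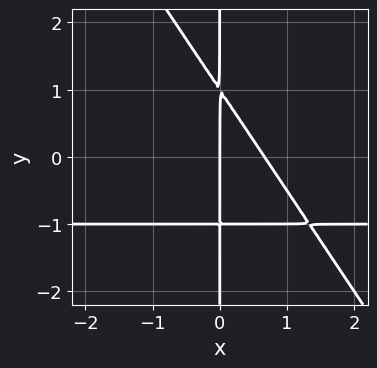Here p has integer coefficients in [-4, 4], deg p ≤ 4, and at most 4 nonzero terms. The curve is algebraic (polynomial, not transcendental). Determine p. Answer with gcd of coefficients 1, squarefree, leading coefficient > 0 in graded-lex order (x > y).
3*x^2*y + 2*x*y^2 + 3*x^2 - 2*x

Degree: no degree-2 curve has this shape, so deg p = 3.
Observable constraints: the visible y-axis segment lies entirely on the curve; it crosses the x-axis at the gridline x = 0.
Assembling these constraints gives the stated polynomial.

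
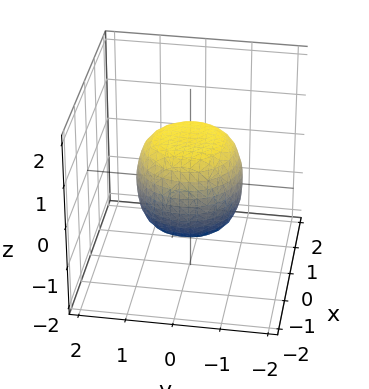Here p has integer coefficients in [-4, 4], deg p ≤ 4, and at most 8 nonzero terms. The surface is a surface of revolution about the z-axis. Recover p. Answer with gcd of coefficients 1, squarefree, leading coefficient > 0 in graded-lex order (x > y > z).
2*x^4 + 4*x^2*y^2 + 2*y^4 - x^2 - y^2 + 2*z^2 - 2

Degree: no degree-3 surface has this shape, so deg p = 4.
Symmetry: every cross-section ⟂ z is a circle, so x, y appear only via x² + y².
Checking where it meets the axes: among the integer gridlines, it crosses the z-axis at z ∈ {-1, 1}; a circular section at z = 0 has radius between 1 and 2.
Solving for integer coefficients yields p as stated.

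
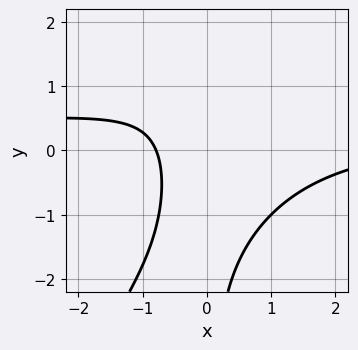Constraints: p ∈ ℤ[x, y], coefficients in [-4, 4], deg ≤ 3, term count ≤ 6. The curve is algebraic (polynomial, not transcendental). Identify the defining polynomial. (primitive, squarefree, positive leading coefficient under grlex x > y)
(a) Degree: a generic line meets the curve in up to 3 points, so deg p = 3.
(b) Against the integer gridlines: it misses every integer gridline on the y-axis.
(c) Putting this together gives p.

3*x^2*y - 2*x*y^2 - x^2 + 3*x + 3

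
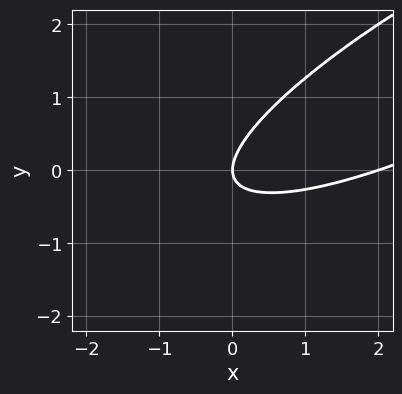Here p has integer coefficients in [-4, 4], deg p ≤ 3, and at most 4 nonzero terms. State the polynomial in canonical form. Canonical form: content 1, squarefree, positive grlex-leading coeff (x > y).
Degree: the shape is more complex than any degree-1 curve, so deg p = 2.
From the visible intercepts: it crosses the y-axis at the gridline y = 0; the x-axis gridline crossings are at x ∈ {0, 2}.
Fitting integer coefficients to these (and the overall shape) gives p.

x^2 - 3*x*y + 3*y^2 - 2*x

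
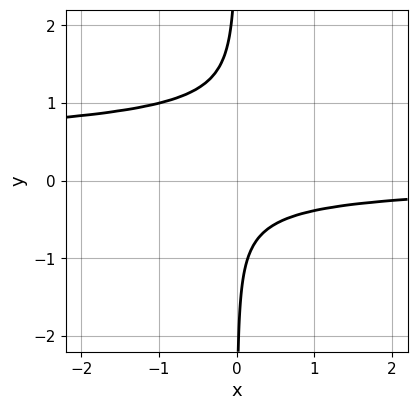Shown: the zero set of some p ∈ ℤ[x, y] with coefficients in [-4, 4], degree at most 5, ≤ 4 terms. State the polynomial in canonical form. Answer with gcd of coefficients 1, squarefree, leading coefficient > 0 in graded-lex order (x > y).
First, deg p = 4. No degree-3 curve has this shape.
Then, from the visible intercepts: it misses every integer gridline on the x-axis; the curve avoids every integer y-axis point in the box.
Finally, the integer polynomial consistent with all of this is the stated p.

3*x*y^3 - 3*x*y^2 + x*y + 1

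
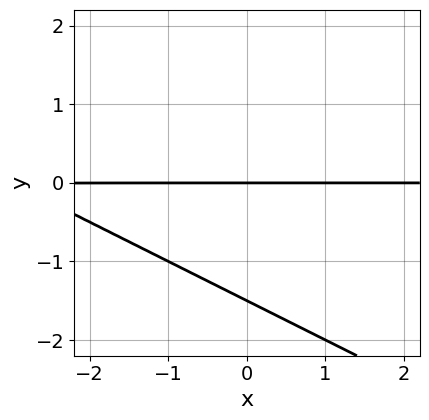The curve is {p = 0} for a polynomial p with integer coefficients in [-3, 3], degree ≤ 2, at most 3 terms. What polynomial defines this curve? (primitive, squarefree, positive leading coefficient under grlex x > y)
First, deg p = 2.
Next, reading off the gridlines: one y-axis crossing is at y = 0; every point of the x-axis in the box is on the curve.
Finally, putting this together gives p.

x*y + 2*y^2 + 3*y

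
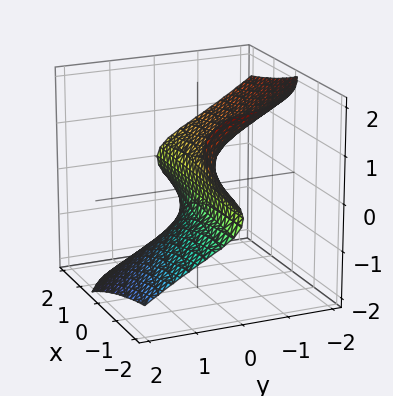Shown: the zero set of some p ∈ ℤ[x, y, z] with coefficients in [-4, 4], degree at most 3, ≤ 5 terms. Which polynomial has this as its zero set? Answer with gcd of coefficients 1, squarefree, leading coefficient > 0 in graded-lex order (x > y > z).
First, deg p = 3. A generic line meets the surface in up to 3 points.
Next, checking where it meets the axes: every point of the x-axis in the box is on the surface; it meets the y-axis at y = 0 (among the integer gridlines); it meets the z-axis at z = 0 (among the integer gridlines).
Finally, together with the visible shape, these determine p as stated.

2*x*z^2 + y^3 + 2*z^3 + 3*y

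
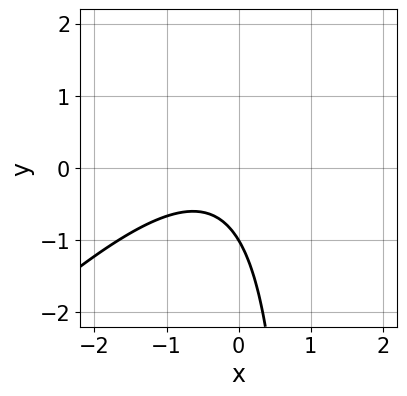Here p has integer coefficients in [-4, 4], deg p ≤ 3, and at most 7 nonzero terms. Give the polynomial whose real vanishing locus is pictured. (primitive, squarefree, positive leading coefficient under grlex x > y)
1. The degree is 2 — a generic line meets the curve in up to 2 points.
2. Observable constraints: it misses every integer gridline on the x-axis; it meets the y-axis at y = -1 (among the integer gridlines).
3. These observations pin down the coefficients.

3*x^2 - 3*x*y + 2*x + 3*y + 3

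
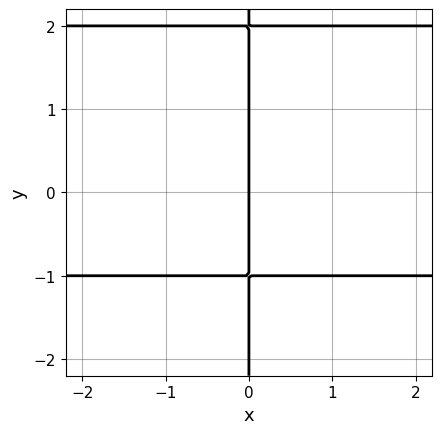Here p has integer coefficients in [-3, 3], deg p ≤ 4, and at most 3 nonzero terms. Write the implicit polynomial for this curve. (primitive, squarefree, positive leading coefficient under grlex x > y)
x*y^2 - x*y - 2*x

1. deg p = 3. The shape is more complex than any degree-2 curve.
2. Checking where it meets the axes: every point of the y-axis in the box is on the curve; it crosses the x-axis at the gridline x = 0.
3. Solving for integer coefficients yields p as stated.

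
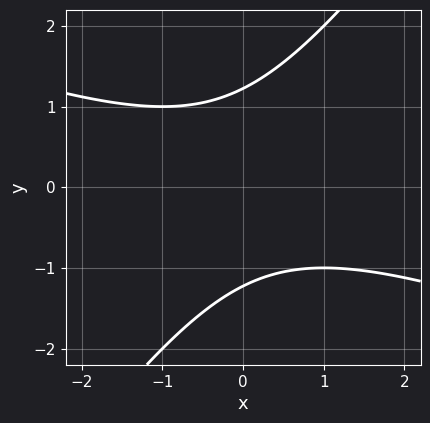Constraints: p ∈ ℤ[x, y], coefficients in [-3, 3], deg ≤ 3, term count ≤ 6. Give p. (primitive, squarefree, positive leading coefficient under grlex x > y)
x^2 + 2*x*y - 2*y^2 + 3

First, degree: the shape is more complex than any degree-1 curve, so deg p = 2.
Next, from the visible intercepts: it misses every integer gridline on the x-axis.
Finally, together with the visible shape, these determine p as stated.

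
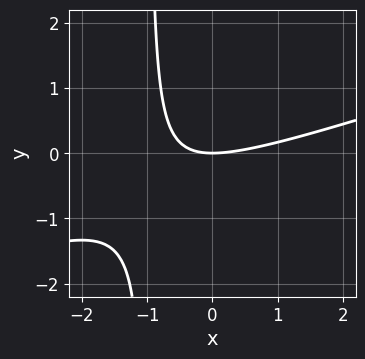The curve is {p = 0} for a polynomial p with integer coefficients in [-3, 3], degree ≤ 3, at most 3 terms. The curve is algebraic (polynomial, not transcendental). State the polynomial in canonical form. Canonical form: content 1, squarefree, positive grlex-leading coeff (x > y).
x^2 - 3*x*y - 3*y

First, deg p = 2. A generic line meets the curve in up to 2 points.
Next, reading off the gridlines: it meets the x-axis at x = 0 (among the integer gridlines); it meets the y-axis at y = 0 (among the integer gridlines).
Finally, assembling these constraints gives the stated polynomial.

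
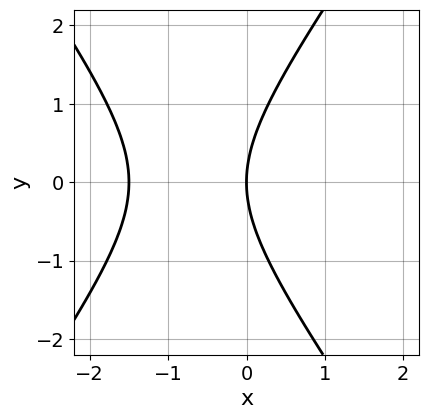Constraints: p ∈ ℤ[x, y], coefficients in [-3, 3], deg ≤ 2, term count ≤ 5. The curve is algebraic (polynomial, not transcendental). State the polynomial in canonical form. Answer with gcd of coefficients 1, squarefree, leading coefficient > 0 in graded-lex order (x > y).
2*x^2 - y^2 + 3*x

The degree is 2 — a generic line meets the curve in up to 2 points.
Symmetries: mirror symmetry y ↦ −y ⇒ only even powers of y.
Observable constraints: it meets the x-axis at x = 0 (among the integer gridlines); it meets the y-axis at y = 0 (among the integer gridlines).
Solving for integer coefficients yields p as stated.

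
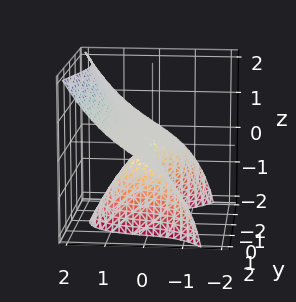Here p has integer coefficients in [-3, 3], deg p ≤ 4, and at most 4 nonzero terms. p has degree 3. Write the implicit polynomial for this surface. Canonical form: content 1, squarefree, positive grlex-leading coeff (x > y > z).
2*x^3 + 2*x*y^2 - 3*y^2*z - 2*z^2

(a) The degree is 3 — the shape is more complex than any degree-2 surface.
(b) Checking where it meets the axes: every point of the y-axis in the box is on the surface; one z-axis crossing is at z = 0; one x-axis crossing is at x = 0.
(c) Together with the visible shape, these determine p as stated.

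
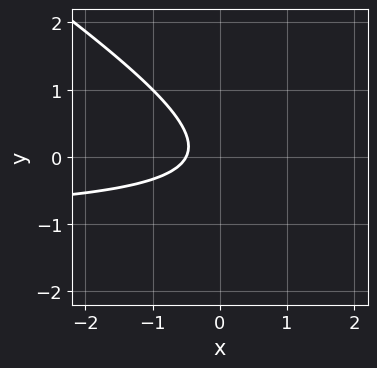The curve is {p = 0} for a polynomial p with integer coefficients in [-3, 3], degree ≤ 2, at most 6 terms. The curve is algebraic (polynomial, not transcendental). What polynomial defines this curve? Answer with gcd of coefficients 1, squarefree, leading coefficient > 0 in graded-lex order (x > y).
(a) The degree is 2 — no degree-1 curve has this shape.
(b) Reading off the gridlines: the curve avoids every integer y-axis point in the box.
(c) Solving for integer coefficients yields p as stated.

2*x*y + 3*y^2 + 2*x + 1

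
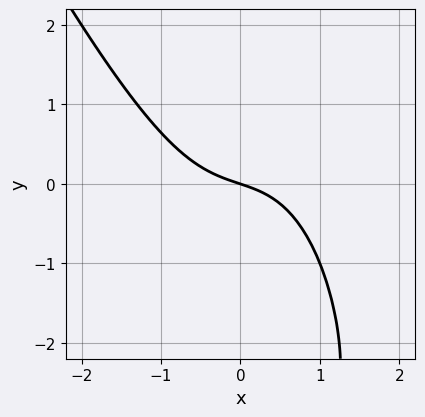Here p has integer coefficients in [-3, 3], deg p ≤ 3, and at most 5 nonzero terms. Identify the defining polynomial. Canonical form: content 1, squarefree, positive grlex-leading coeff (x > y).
2*x^3 + x^2*y + y^2 + x + 3*y

(a) The degree is 3 — a generic line meets the curve in up to 3 points.
(b) Reading off the gridlines: it crosses the x-axis at the gridline x = 0; one y-axis crossing is at y = 0.
(c) Solving for integer coefficients yields p as stated.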